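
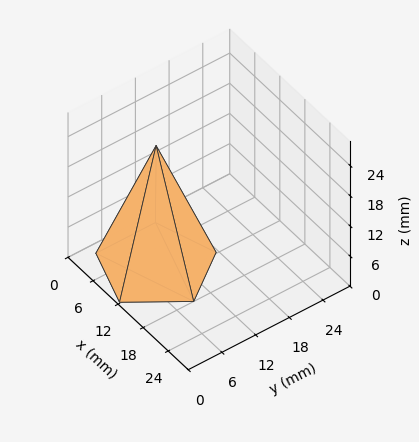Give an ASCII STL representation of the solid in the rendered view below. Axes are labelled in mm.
Reading the render: the shape is a regular 5-sided pyramid, base circumscribed radius ≈ 9 mm, apex at z ≈ 24 mm (dimensions read to the nearest mm from the axis ticks). For the STL, each face is triangulated and given an outward normal.

solid part
  facet normal 0.0000 0.0000 -1.0000
    outer loop
      vertex 1.7 14.3 0.0
      vertex 11.8 17.6 0.0
      vertex 18.0 9.0 0.0
    endloop
  endfacet
  facet normal 0.0000 0.0000 -1.0000
    outer loop
      vertex 1.7 3.7 0.0
      vertex 1.7 14.3 0.0
      vertex 18.0 9.0 0.0
    endloop
  endfacet
  facet normal 0.0000 0.0000 -1.0000
    outer loop
      vertex 11.8 0.4 0.0
      vertex 1.7 3.7 0.0
      vertex 18.0 9.0 0.0
    endloop
  endfacet
  facet normal 0.7761 0.5595 0.2910
    outer loop
      vertex 18.0 9.0 0.0
      vertex 11.8 17.6 0.0
      vertex 9.0 9.0 24.0
    endloop
  endfacet
  facet normal -0.2971 0.9094 0.2912
    outer loop
      vertex 11.8 17.6 0.0
      vertex 1.7 14.3 0.0
      vertex 9.0 9.0 24.0
    endloop
  endfacet
  facet normal -0.9567 0.0000 0.2910
    outer loop
      vertex 1.7 14.3 0.0
      vertex 1.7 3.7 0.0
      vertex 9.0 9.0 24.0
    endloop
  endfacet
  facet normal -0.2971 -0.9094 0.2912
    outer loop
      vertex 1.7 3.7 0.0
      vertex 11.8 0.4 0.0
      vertex 9.0 9.0 24.0
    endloop
  endfacet
  facet normal 0.7761 -0.5595 0.2910
    outer loop
      vertex 11.8 0.4 0.0
      vertex 18.0 9.0 0.0
      vertex 9.0 9.0 24.0
    endloop
  endfacet
endsolid part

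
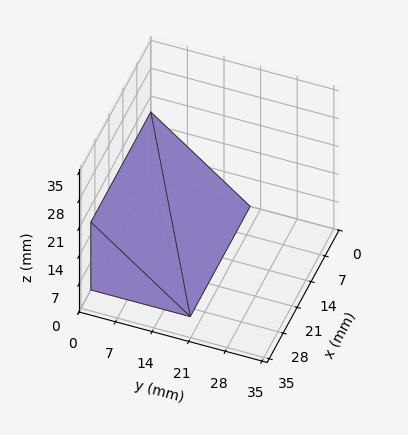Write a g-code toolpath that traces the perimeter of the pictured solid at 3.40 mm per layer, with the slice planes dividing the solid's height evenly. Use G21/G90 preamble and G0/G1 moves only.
Reading the render: the shape is a wedge (ramp): 30 × 19 mm base, rising to 17 mm along the y=0 edge and sloping linearly to z=0 at y=19 (dimensions read to the nearest mm from the axis ticks). For the g-code, the solid's height is divided into equal slices at the stated Δz and each level perimeter traced with G1 moves after a G0 lift.

; perimeter-only toolpath
G21 ; units = mm
G90 ; absolute positioning
G28 ; home
; layer 1
G0 Z3.40
G0 X0.00 Y0.00
G1 X30.00 Y0.00
G1 X30.00 Y15.20
G1 X0.00 Y15.20
G1 X0.00 Y0.00
; layer 2
G0 Z6.80
G0 X0.00 Y0.00
G1 X30.00 Y0.00
G1 X30.00 Y11.40
G1 X0.00 Y11.40
G1 X0.00 Y0.00
; layer 3
G0 Z10.20
G0 X0.00 Y0.00
G1 X30.00 Y0.00
G1 X30.00 Y7.60
G1 X0.00 Y7.60
G1 X0.00 Y0.00
; layer 4
G0 Z13.60
G0 X0.00 Y0.00
G1 X30.00 Y0.00
G1 X30.00 Y3.80
G1 X0.00 Y3.80
G1 X0.00 Y0.00
M2 ; end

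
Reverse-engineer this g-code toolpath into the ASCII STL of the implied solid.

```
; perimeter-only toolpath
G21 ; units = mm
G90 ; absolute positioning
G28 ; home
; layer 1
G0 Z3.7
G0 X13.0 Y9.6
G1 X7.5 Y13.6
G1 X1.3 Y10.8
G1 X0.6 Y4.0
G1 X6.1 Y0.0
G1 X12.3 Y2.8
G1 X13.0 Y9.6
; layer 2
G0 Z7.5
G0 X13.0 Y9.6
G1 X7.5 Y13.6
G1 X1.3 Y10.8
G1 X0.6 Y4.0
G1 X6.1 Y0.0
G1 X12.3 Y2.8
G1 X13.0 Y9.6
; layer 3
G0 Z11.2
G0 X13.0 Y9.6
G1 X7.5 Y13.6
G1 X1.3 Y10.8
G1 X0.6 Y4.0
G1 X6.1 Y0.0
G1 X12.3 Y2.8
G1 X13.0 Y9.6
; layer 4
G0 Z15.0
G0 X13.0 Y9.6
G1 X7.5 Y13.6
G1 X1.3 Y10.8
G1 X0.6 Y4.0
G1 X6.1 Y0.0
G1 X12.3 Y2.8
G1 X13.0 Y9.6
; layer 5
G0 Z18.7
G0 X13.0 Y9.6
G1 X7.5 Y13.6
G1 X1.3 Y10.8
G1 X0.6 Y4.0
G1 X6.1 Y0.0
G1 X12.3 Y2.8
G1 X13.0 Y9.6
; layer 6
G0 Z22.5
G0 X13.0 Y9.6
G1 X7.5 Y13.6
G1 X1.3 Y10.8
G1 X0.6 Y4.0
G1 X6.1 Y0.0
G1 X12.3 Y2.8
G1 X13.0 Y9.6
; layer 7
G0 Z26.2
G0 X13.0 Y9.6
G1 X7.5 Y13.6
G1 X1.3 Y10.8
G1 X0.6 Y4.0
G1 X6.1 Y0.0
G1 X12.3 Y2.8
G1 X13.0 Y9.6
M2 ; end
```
solid part
  facet normal 0.0000 0.0000 -1.0000
    outer loop
      vertex 1.3 10.8 0.0
      vertex 7.5 13.6 0.0
      vertex 13.0 9.6 0.0
    endloop
  endfacet
  facet normal 0.0000 0.0000 -1.0000
    outer loop
      vertex 0.6 4.0 0.0
      vertex 1.3 10.8 0.0
      vertex 13.0 9.6 0.0
    endloop
  endfacet
  facet normal 0.0000 0.0000 -1.0000
    outer loop
      vertex 6.1 0.0 0.0
      vertex 0.6 4.0 0.0
      vertex 13.0 9.6 0.0
    endloop
  endfacet
  facet normal 0.0000 0.0000 -1.0000
    outer loop
      vertex 12.3 2.8 0.0
      vertex 6.1 0.0 0.0
      vertex 13.0 9.6 0.0
    endloop
  endfacet
  facet normal 0.0000 0.0000 1.0000
    outer loop
      vertex 13.0 9.6 26.2
      vertex 7.5 13.6 26.2
      vertex 1.3 10.8 26.2
    endloop
  endfacet
  facet normal 0.0000 0.0000 1.0000
    outer loop
      vertex 13.0 9.6 26.2
      vertex 1.3 10.8 26.2
      vertex 0.6 4.0 26.2
    endloop
  endfacet
  facet normal 0.0000 0.0000 1.0000
    outer loop
      vertex 13.0 9.6 26.2
      vertex 0.6 4.0 26.2
      vertex 6.1 0.0 26.2
    endloop
  endfacet
  facet normal 0.0000 0.0000 1.0000
    outer loop
      vertex 13.0 9.6 26.2
      vertex 6.1 0.0 26.2
      vertex 12.3 2.8 26.2
    endloop
  endfacet
  facet normal 0.5882 0.8087 0.0000
    outer loop
      vertex 13.0 9.6 0.0
      vertex 7.5 13.6 0.0
      vertex 7.5 13.6 26.2
    endloop
  endfacet
  facet normal 0.5882 0.8087 0.0000
    outer loop
      vertex 13.0 9.6 0.0
      vertex 7.5 13.6 26.2
      vertex 13.0 9.6 26.2
    endloop
  endfacet
  facet normal -0.4116 0.9114 0.0000
    outer loop
      vertex 7.5 13.6 0.0
      vertex 1.3 10.8 0.0
      vertex 1.3 10.8 26.2
    endloop
  endfacet
  facet normal -0.4116 0.9114 0.0000
    outer loop
      vertex 7.5 13.6 0.0
      vertex 1.3 10.8 26.2
      vertex 7.5 13.6 26.2
    endloop
  endfacet
  facet normal -0.9947 0.1024 0.0000
    outer loop
      vertex 1.3 10.8 0.0
      vertex 0.6 4.0 0.0
      vertex 0.6 4.0 26.2
    endloop
  endfacet
  facet normal -0.9947 0.1024 0.0000
    outer loop
      vertex 1.3 10.8 0.0
      vertex 0.6 4.0 26.2
      vertex 1.3 10.8 26.2
    endloop
  endfacet
  facet normal -0.5882 -0.8087 0.0000
    outer loop
      vertex 0.6 4.0 0.0
      vertex 6.1 0.0 0.0
      vertex 6.1 0.0 26.2
    endloop
  endfacet
  facet normal -0.5882 -0.8087 0.0000
    outer loop
      vertex 0.6 4.0 0.0
      vertex 6.1 0.0 26.2
      vertex 0.6 4.0 26.2
    endloop
  endfacet
  facet normal 0.4116 -0.9114 0.0000
    outer loop
      vertex 6.1 0.0 0.0
      vertex 12.3 2.8 0.0
      vertex 12.3 2.8 26.2
    endloop
  endfacet
  facet normal 0.4116 -0.9114 0.0000
    outer loop
      vertex 6.1 0.0 0.0
      vertex 12.3 2.8 26.2
      vertex 6.1 0.0 26.2
    endloop
  endfacet
  facet normal 0.9947 -0.1024 0.0000
    outer loop
      vertex 12.3 2.8 0.0
      vertex 13.0 9.6 0.0
      vertex 13.0 9.6 26.2
    endloop
  endfacet
  facet normal 0.9947 -0.1024 0.0000
    outer loop
      vertex 12.3 2.8 0.0
      vertex 13.0 9.6 26.2
      vertex 12.3 2.8 26.2
    endloop
  endfacet
endsolid part

The G0 Z moves step by Δz≈3.7 mm. Every layer's G1 loop is the same polygon, so the solid is a straight extrusion of it from z=0 to z≈26.2. Closing with flat bottom and top caps and triangulating gives 20 facets — a regular 6-sided prism (a cylinder approximated with 6 flat sides), circumscribed radius ≈ 6.8 mm, height ≈ 26.2 mm.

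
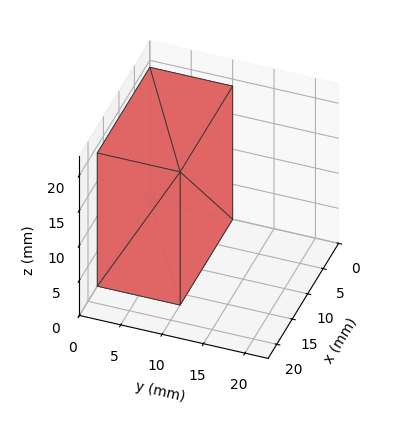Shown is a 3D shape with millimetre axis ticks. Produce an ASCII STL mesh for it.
Reading the render: the shape is a rectangular box, roughly 17 × 10 mm footprint and 19 mm tall (dimensions read to the nearest mm from the axis ticks). For the STL, each face is triangulated and given an outward normal.

solid part
  facet normal 0.0000 0.0000 -1.0000
    outer loop
      vertex 17.000 10.000 0.000
      vertex 17.000 0.000 0.000
      vertex 0.000 0.000 0.000
    endloop
  endfacet
  facet normal 0.0000 0.0000 -1.0000
    outer loop
      vertex 0.000 10.000 0.000
      vertex 17.000 10.000 0.000
      vertex 0.000 0.000 0.000
    endloop
  endfacet
  facet normal 0.0000 0.0000 1.0000
    outer loop
      vertex 0.000 0.000 19.000
      vertex 17.000 0.000 19.000
      vertex 17.000 10.000 19.000
    endloop
  endfacet
  facet normal 0.0000 0.0000 1.0000
    outer loop
      vertex 0.000 0.000 19.000
      vertex 17.000 10.000 19.000
      vertex 0.000 10.000 19.000
    endloop
  endfacet
  facet normal 0.0000 -1.0000 0.0000
    outer loop
      vertex 0.000 0.000 0.000
      vertex 17.000 0.000 0.000
      vertex 17.000 0.000 19.000
    endloop
  endfacet
  facet normal 0.0000 -1.0000 0.0000
    outer loop
      vertex 0.000 0.000 0.000
      vertex 17.000 0.000 19.000
      vertex 0.000 0.000 19.000
    endloop
  endfacet
  facet normal 0.0000 1.0000 0.0000
    outer loop
      vertex 17.000 10.000 19.000
      vertex 17.000 10.000 0.000
      vertex 0.000 10.000 0.000
    endloop
  endfacet
  facet normal 0.0000 1.0000 0.0000
    outer loop
      vertex 0.000 10.000 19.000
      vertex 17.000 10.000 19.000
      vertex 0.000 10.000 0.000
    endloop
  endfacet
  facet normal -1.0000 0.0000 0.0000
    outer loop
      vertex 0.000 10.000 19.000
      vertex 0.000 10.000 0.000
      vertex 0.000 0.000 0.000
    endloop
  endfacet
  facet normal -1.0000 0.0000 0.0000
    outer loop
      vertex 0.000 0.000 19.000
      vertex 0.000 10.000 19.000
      vertex 0.000 0.000 0.000
    endloop
  endfacet
  facet normal 1.0000 0.0000 0.0000
    outer loop
      vertex 17.000 0.000 0.000
      vertex 17.000 10.000 0.000
      vertex 17.000 10.000 19.000
    endloop
  endfacet
  facet normal 1.0000 0.0000 0.0000
    outer loop
      vertex 17.000 0.000 0.000
      vertex 17.000 10.000 19.000
      vertex 17.000 0.000 19.000
    endloop
  endfacet
endsolid part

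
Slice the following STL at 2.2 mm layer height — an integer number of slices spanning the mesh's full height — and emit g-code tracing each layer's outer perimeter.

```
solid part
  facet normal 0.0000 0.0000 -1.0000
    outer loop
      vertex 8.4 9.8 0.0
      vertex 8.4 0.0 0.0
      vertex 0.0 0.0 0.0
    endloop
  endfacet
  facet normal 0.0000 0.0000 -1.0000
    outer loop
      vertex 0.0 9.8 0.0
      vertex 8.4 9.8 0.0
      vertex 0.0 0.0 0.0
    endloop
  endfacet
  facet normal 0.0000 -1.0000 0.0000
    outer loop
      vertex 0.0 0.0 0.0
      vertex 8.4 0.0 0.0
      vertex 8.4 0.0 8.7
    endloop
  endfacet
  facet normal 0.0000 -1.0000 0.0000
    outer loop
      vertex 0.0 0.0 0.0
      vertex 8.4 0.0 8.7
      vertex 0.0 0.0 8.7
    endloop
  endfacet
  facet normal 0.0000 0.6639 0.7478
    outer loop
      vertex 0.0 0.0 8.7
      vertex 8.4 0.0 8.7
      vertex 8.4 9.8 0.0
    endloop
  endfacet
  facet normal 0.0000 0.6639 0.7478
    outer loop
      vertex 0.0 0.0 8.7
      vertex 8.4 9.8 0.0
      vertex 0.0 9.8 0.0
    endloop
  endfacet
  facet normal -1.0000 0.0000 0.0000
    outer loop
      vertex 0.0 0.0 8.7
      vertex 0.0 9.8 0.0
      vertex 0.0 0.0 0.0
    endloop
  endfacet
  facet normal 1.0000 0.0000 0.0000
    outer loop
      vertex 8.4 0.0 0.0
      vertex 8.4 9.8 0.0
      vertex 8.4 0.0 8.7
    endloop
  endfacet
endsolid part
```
; perimeter-only toolpath
G21 ; units = mm
G90 ; absolute positioning
G28 ; home
; layer 1
G0 Z2.2
G0 X0.0 Y0.0
G1 X8.4 Y0.0
G1 X8.4 Y7.4
G1 X0.0 Y7.4
G1 X0.0 Y0.0
; layer 2
G0 Z4.3
G0 X0.0 Y0.0
G1 X8.4 Y0.0
G1 X8.4 Y4.9
G1 X0.0 Y4.9
G1 X0.0 Y0.0
; layer 3
G0 Z6.5
G0 X0.0 Y0.0
G1 X8.4 Y0.0
G1 X8.4 Y2.5
G1 X0.0 Y2.5
G1 X0.0 Y0.0
M2 ; end

The solid is a wedge (ramp): 8.4 × 9.8 mm base, rising to 8.7 mm along the y=0 edge and sloping linearly to z=0 at y=9.8. Slicing at Δz = 2.2 mm — 4 equal slices spanning the solid's height, so layer i sits at z = i·h/4 — gives 3 non-empty perimeters. Each is a 4-segment closed polygon; G0 lifts to the layer z and rapids to the start vertex, then G1 traces the edges. The cross-section shrinks linearly with z (the slice at the apex is degenerate and omitted).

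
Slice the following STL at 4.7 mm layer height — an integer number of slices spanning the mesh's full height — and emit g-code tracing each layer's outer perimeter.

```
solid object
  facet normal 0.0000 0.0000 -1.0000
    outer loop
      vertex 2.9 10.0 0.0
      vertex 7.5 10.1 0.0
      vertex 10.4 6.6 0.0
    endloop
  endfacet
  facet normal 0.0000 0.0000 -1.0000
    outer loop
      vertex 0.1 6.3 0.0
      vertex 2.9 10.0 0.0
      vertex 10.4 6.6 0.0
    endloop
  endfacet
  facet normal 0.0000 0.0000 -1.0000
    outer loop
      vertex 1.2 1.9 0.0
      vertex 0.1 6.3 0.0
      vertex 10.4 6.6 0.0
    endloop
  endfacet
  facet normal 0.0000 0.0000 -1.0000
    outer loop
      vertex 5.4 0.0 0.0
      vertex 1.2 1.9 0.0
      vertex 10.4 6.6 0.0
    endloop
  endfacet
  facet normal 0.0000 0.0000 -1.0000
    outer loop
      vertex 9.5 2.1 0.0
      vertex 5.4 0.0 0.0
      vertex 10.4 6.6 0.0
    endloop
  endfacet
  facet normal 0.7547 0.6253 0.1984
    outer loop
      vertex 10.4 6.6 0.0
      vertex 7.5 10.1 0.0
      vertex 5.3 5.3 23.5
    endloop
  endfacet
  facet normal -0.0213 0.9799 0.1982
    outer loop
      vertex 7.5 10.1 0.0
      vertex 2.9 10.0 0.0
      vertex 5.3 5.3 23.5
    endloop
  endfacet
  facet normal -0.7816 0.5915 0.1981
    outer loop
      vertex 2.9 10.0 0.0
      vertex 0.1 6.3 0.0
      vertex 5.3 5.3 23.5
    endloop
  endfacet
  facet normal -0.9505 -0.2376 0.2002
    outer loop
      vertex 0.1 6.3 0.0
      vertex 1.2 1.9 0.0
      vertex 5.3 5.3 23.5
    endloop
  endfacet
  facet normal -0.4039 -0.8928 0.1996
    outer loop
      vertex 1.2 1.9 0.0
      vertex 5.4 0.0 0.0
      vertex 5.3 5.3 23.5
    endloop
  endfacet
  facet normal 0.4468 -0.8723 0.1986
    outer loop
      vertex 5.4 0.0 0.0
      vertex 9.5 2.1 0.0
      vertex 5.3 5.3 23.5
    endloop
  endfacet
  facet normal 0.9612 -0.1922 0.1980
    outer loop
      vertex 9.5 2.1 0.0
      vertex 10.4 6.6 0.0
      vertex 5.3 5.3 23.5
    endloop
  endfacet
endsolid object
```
; perimeter-only toolpath
G21 ; units = mm
G90 ; absolute positioning
G28 ; home
; layer 1
G0 Z4.7
G0 X9.4 Y6.3
G1 X7.1 Y9.1
G1 X3.4 Y9.1
G1 X1.1 Y6.1
G1 X2.0 Y2.6
G1 X5.4 Y1.1
G1 X8.7 Y2.7
G1 X9.4 Y6.3
; layer 2
G0 Z9.4
G0 X8.4 Y6.1
G1 X6.6 Y8.2
G1 X3.9 Y8.1
G1 X2.2 Y5.9
G1 X2.8 Y3.3
G1 X5.4 Y2.1
G1 X7.8 Y3.4
G1 X8.4 Y6.1
; layer 3
G0 Z14.1
G0 X7.3 Y5.8
G1 X6.2 Y7.2
G1 X4.3 Y7.2
G1 X3.2 Y5.7
G1 X3.7 Y3.9
G1 X5.3 Y3.2
G1 X7.0 Y4.0
G1 X7.3 Y5.8
; layer 4
G0 Z18.8
G0 X6.3 Y5.6
G1 X5.7 Y6.3
G1 X4.8 Y6.2
G1 X4.3 Y5.5
G1 X4.5 Y4.6
G1 X5.3 Y4.2
G1 X6.1 Y4.7
G1 X6.3 Y5.6
M2 ; end

The solid is a regular 7-sided pyramid, base circumscribed radius ≈ 5.3 mm, apex at z ≈ 23.5 mm. Slicing at Δz = 4.7 mm — 5 equal slices spanning the solid's height, so layer i sits at z = i·h/5 — gives 4 non-empty perimeters. Each is a 7-segment closed polygon; G0 lifts to the layer z and rapids to the start vertex, then G1 traces the edges. The cross-section shrinks linearly with z (the slice at the apex is degenerate and omitted).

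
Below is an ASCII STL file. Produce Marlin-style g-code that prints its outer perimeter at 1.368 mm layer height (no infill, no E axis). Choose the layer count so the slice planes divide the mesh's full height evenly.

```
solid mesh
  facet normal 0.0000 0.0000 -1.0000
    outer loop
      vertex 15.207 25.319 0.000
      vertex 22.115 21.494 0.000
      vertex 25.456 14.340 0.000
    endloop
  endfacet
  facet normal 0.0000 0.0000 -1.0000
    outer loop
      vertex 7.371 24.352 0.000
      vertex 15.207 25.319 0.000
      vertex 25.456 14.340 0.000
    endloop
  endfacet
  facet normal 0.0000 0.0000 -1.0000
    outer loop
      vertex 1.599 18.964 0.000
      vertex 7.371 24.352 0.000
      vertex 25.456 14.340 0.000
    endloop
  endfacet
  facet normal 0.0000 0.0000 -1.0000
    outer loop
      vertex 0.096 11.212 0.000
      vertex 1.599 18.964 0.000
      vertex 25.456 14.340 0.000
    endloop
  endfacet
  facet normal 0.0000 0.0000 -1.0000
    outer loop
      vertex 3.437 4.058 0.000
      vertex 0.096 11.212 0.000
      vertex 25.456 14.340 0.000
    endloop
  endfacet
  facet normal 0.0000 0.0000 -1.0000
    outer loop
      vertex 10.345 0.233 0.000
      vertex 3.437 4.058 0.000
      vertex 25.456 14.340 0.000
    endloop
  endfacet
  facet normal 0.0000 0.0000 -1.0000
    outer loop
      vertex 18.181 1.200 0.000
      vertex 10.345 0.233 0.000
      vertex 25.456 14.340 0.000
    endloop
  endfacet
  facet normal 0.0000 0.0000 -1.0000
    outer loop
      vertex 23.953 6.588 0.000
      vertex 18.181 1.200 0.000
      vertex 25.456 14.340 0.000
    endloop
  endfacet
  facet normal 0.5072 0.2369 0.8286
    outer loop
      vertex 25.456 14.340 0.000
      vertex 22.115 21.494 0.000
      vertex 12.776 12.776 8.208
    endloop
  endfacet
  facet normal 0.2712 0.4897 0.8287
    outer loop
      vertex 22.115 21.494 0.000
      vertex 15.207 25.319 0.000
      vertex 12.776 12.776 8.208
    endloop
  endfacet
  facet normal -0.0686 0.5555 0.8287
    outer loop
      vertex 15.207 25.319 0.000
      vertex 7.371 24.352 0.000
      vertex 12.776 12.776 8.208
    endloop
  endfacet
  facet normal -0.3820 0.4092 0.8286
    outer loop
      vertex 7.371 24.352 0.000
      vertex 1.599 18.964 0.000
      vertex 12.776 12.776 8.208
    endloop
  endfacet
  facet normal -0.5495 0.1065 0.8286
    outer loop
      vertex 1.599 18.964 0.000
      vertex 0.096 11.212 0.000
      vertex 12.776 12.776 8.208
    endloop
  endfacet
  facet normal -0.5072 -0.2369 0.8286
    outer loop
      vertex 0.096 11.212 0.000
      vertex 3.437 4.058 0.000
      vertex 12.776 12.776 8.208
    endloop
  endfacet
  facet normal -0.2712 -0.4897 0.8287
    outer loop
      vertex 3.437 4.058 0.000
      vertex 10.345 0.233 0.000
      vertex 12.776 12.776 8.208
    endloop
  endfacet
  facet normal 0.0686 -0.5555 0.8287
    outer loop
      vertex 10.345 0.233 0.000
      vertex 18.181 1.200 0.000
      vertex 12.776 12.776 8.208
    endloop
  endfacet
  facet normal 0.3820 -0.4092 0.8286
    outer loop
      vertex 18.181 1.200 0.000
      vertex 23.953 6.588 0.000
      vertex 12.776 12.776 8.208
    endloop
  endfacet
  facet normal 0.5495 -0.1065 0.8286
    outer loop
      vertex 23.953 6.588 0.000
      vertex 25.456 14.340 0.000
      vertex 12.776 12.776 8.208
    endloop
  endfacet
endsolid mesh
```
; perimeter-only toolpath
G21 ; units = mm
G90 ; absolute positioning
G28 ; home
; layer 1
G0 Z1.368
G0 X23.343 Y14.079
G1 X20.558 Y20.041
G1 X14.802 Y23.229
G1 X8.272 Y22.423
G1 X3.462 Y17.933
G1 X2.209 Y11.473
G1 X4.994 Y5.511
G1 X10.750 Y2.324
G1 X17.280 Y3.129
G1 X22.090 Y7.619
G1 X23.343 Y14.079
; layer 2
G0 Z2.736
G0 X21.229 Y13.819
G1 X19.002 Y18.588
G1 X14.397 Y21.138
G1 X9.173 Y20.493
G1 X5.325 Y16.901
G1 X4.323 Y11.733
G1 X6.550 Y6.964
G1 X11.155 Y4.414
G1 X16.379 Y5.059
G1 X20.227 Y8.651
G1 X21.229 Y13.819
; layer 3
G0 Z4.104
G0 X19.116 Y13.558
G1 X17.445 Y17.135
G1 X13.992 Y19.047
G1 X10.073 Y18.564
G1 X7.188 Y15.870
G1 X6.436 Y11.994
G1 X8.107 Y8.417
G1 X11.561 Y6.505
G1 X15.479 Y6.988
G1 X18.364 Y9.682
G1 X19.116 Y13.558
; layer 4
G0 Z5.472
G0 X17.003 Y13.297
G1 X15.889 Y15.682
G1 X13.586 Y16.957
G1 X10.974 Y16.635
G1 X9.050 Y14.839
G1 X8.549 Y12.255
G1 X9.663 Y9.870
G1 X11.966 Y8.595
G1 X14.578 Y8.917
G1 X16.502 Y10.713
G1 X17.003 Y13.297
; layer 5
G0 Z6.840
G0 X14.889 Y13.037
G1 X14.332 Y14.229
G1 X13.181 Y14.866
G1 X11.875 Y14.705
G1 X10.913 Y13.807
G1 X10.663 Y12.515
G1 X11.220 Y11.323
G1 X12.371 Y10.685
G1 X13.677 Y10.847
G1 X14.639 Y11.745
G1 X14.889 Y13.037
M2 ; end

The solid is a regular 10-sided pyramid, base circumscribed radius ≈ 12.8 mm, apex at z ≈ 8.21 mm. Slicing at Δz = 1.368 mm — 6 equal slices spanning the solid's height, so layer i sits at z = i·h/6 — gives 5 non-empty perimeters. Each is a 10-segment closed polygon; G0 lifts to the layer z and rapids to the start vertex, then G1 traces the edges. The cross-section shrinks linearly with z (the slice at the apex is degenerate and omitted).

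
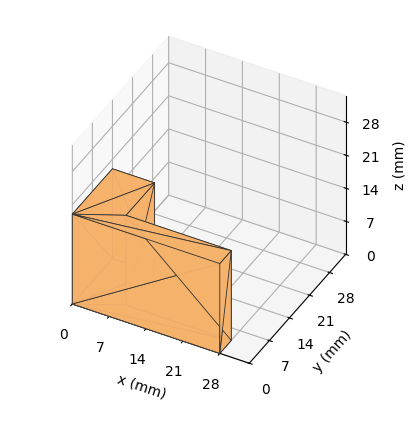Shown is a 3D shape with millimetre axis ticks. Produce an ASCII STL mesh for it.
Reading the render: the shape is an L-shaped prism: outer 28 × 14 mm, arm thicknesses ≈ 4 mm (horizontal) and 8 mm (vertical), extruded 19 mm in z (dimensions read to the nearest mm from the axis ticks). For the STL, each face is triangulated and given an outward normal.

solid part
  facet normal 0.0000 0.0000 -1.0000
    outer loop
      vertex 28.0 4.0 0.0
      vertex 28.0 0.0 0.0
      vertex 0.0 0.0 0.0
    endloop
  endfacet
  facet normal 0.0000 0.0000 -1.0000
    outer loop
      vertex 8.0 4.0 0.0
      vertex 28.0 4.0 0.0
      vertex 0.0 0.0 0.0
    endloop
  endfacet
  facet normal 0.0000 0.0000 -1.0000
    outer loop
      vertex 8.0 14.0 0.0
      vertex 8.0 4.0 0.0
      vertex 0.0 0.0 0.0
    endloop
  endfacet
  facet normal 0.0000 0.0000 -1.0000
    outer loop
      vertex 0.0 14.0 0.0
      vertex 8.0 14.0 0.0
      vertex 0.0 0.0 0.0
    endloop
  endfacet
  facet normal 0.0000 0.0000 1.0000
    outer loop
      vertex 0.0 0.0 19.0
      vertex 28.0 0.0 19.0
      vertex 28.0 4.0 19.0
    endloop
  endfacet
  facet normal 0.0000 0.0000 1.0000
    outer loop
      vertex 0.0 0.0 19.0
      vertex 28.0 4.0 19.0
      vertex 8.0 4.0 19.0
    endloop
  endfacet
  facet normal 0.0000 0.0000 1.0000
    outer loop
      vertex 0.0 0.0 19.0
      vertex 8.0 4.0 19.0
      vertex 8.0 14.0 19.0
    endloop
  endfacet
  facet normal 0.0000 0.0000 1.0000
    outer loop
      vertex 0.0 0.0 19.0
      vertex 8.0 14.0 19.0
      vertex 0.0 14.0 19.0
    endloop
  endfacet
  facet normal 0.0000 -1.0000 0.0000
    outer loop
      vertex 0.0 0.0 0.0
      vertex 28.0 0.0 0.0
      vertex 28.0 0.0 19.0
    endloop
  endfacet
  facet normal 0.0000 -1.0000 0.0000
    outer loop
      vertex 0.0 0.0 0.0
      vertex 28.0 0.0 19.0
      vertex 0.0 0.0 19.0
    endloop
  endfacet
  facet normal 1.0000 0.0000 0.0000
    outer loop
      vertex 28.0 0.0 0.0
      vertex 28.0 4.0 0.0
      vertex 28.0 4.0 19.0
    endloop
  endfacet
  facet normal 1.0000 0.0000 0.0000
    outer loop
      vertex 28.0 0.0 0.0
      vertex 28.0 4.0 19.0
      vertex 28.0 0.0 19.0
    endloop
  endfacet
  facet normal 0.0000 1.0000 0.0000
    outer loop
      vertex 28.0 4.0 0.0
      vertex 8.0 4.0 0.0
      vertex 8.0 4.0 19.0
    endloop
  endfacet
  facet normal 0.0000 1.0000 0.0000
    outer loop
      vertex 28.0 4.0 0.0
      vertex 8.0 4.0 19.0
      vertex 28.0 4.0 19.0
    endloop
  endfacet
  facet normal 1.0000 0.0000 0.0000
    outer loop
      vertex 8.0 4.0 0.0
      vertex 8.0 14.0 0.0
      vertex 8.0 14.0 19.0
    endloop
  endfacet
  facet normal 1.0000 0.0000 0.0000
    outer loop
      vertex 8.0 4.0 0.0
      vertex 8.0 14.0 19.0
      vertex 8.0 4.0 19.0
    endloop
  endfacet
  facet normal 0.0000 1.0000 0.0000
    outer loop
      vertex 8.0 14.0 0.0
      vertex 0.0 14.0 0.0
      vertex 0.0 14.0 19.0
    endloop
  endfacet
  facet normal 0.0000 1.0000 0.0000
    outer loop
      vertex 8.0 14.0 0.0
      vertex 0.0 14.0 19.0
      vertex 8.0 14.0 19.0
    endloop
  endfacet
  facet normal -1.0000 0.0000 0.0000
    outer loop
      vertex 0.0 14.0 0.0
      vertex 0.0 0.0 0.0
      vertex 0.0 0.0 19.0
    endloop
  endfacet
  facet normal -1.0000 0.0000 0.0000
    outer loop
      vertex 0.0 14.0 0.0
      vertex 0.0 0.0 19.0
      vertex 0.0 14.0 19.0
    endloop
  endfacet
endsolid part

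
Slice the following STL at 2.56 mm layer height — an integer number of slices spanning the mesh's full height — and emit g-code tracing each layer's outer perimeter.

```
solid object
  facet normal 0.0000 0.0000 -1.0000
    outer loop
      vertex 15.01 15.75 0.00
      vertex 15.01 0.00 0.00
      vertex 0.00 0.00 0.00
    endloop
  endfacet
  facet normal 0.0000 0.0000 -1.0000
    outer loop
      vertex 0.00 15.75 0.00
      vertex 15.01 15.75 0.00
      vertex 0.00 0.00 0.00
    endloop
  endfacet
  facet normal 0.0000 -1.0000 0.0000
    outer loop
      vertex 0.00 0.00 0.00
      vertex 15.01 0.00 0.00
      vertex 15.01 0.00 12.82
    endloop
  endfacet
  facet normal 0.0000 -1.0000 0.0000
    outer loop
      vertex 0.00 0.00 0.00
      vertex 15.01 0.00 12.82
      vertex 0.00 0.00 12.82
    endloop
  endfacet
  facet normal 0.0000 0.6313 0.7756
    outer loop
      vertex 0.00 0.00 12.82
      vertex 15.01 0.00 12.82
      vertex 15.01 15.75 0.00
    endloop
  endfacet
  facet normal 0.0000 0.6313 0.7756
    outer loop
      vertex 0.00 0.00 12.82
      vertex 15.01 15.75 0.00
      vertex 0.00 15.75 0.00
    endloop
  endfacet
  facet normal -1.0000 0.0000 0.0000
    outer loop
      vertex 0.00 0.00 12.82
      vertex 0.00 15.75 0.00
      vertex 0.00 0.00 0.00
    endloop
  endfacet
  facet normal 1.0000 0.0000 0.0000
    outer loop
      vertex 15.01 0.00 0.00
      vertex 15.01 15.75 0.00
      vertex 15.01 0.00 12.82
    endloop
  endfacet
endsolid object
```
; perimeter-only toolpath
G21 ; units = mm
G90 ; absolute positioning
G28 ; home
; layer 1
G0 Z2.56
G0 X0.00 Y0.00
G1 X15.01 Y0.00
G1 X15.01 Y12.60
G1 X0.00 Y12.60
G1 X0.00 Y0.00
; layer 2
G0 Z5.13
G0 X0.00 Y0.00
G1 X15.01 Y0.00
G1 X15.01 Y9.45
G1 X0.00 Y9.45
G1 X0.00 Y0.00
; layer 3
G0 Z7.69
G0 X0.00 Y0.00
G1 X15.01 Y0.00
G1 X15.01 Y6.30
G1 X0.00 Y6.30
G1 X0.00 Y0.00
; layer 4
G0 Z10.26
G0 X0.00 Y0.00
G1 X15.01 Y0.00
G1 X15.01 Y3.15
G1 X0.00 Y3.15
G1 X0.00 Y0.00
M2 ; end

The solid is a wedge (ramp): 15 × 15.8 mm base, rising to 12.8 mm along the y=0 edge and sloping linearly to z=0 at y=15.8. Slicing at Δz = 2.56 mm — 5 equal slices spanning the solid's height, so layer i sits at z = i·h/5 — gives 4 non-empty perimeters. Each is a 4-segment closed polygon; G0 lifts to the layer z and rapids to the start vertex, then G1 traces the edges. The cross-section shrinks linearly with z (the slice at the apex is degenerate and omitted).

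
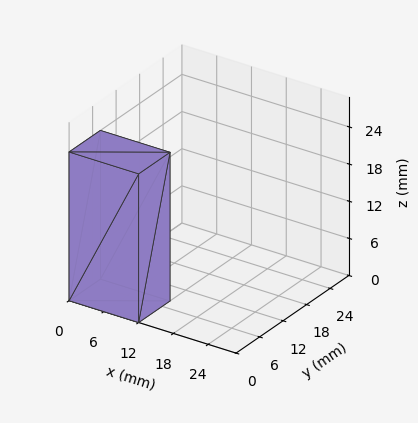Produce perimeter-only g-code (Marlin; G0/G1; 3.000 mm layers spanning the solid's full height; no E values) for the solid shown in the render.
Reading the render: the shape is a rectangular box, roughly 12 × 8 mm footprint and 24 mm tall (dimensions read to the nearest mm from the axis ticks). For the g-code, the solid's height is divided into equal slices at the stated Δz and each level perimeter traced with G1 moves after a G0 lift.

; perimeter-only toolpath
G21 ; units = mm
G90 ; absolute positioning
G28 ; home
; layer 1
G0 Z3.000
G0 X0.000 Y0.000
G1 X12.000 Y0.000
G1 X12.000 Y8.000
G1 X0.000 Y8.000
G1 X0.000 Y0.000
; layer 2
G0 Z6.000
G0 X0.000 Y0.000
G1 X12.000 Y0.000
G1 X12.000 Y8.000
G1 X0.000 Y8.000
G1 X0.000 Y0.000
; layer 3
G0 Z9.000
G0 X0.000 Y0.000
G1 X12.000 Y0.000
G1 X12.000 Y8.000
G1 X0.000 Y8.000
G1 X0.000 Y0.000
; layer 4
G0 Z12.000
G0 X0.000 Y0.000
G1 X12.000 Y0.000
G1 X12.000 Y8.000
G1 X0.000 Y8.000
G1 X0.000 Y0.000
; layer 5
G0 Z15.000
G0 X0.000 Y0.000
G1 X12.000 Y0.000
G1 X12.000 Y8.000
G1 X0.000 Y8.000
G1 X0.000 Y0.000
; layer 6
G0 Z18.000
G0 X0.000 Y0.000
G1 X12.000 Y0.000
G1 X12.000 Y8.000
G1 X0.000 Y8.000
G1 X0.000 Y0.000
; layer 7
G0 Z21.000
G0 X0.000 Y0.000
G1 X12.000 Y0.000
G1 X12.000 Y8.000
G1 X0.000 Y8.000
G1 X0.000 Y0.000
; layer 8
G0 Z24.000
G0 X0.000 Y0.000
G1 X12.000 Y0.000
G1 X12.000 Y8.000
G1 X0.000 Y8.000
G1 X0.000 Y0.000
M2 ; end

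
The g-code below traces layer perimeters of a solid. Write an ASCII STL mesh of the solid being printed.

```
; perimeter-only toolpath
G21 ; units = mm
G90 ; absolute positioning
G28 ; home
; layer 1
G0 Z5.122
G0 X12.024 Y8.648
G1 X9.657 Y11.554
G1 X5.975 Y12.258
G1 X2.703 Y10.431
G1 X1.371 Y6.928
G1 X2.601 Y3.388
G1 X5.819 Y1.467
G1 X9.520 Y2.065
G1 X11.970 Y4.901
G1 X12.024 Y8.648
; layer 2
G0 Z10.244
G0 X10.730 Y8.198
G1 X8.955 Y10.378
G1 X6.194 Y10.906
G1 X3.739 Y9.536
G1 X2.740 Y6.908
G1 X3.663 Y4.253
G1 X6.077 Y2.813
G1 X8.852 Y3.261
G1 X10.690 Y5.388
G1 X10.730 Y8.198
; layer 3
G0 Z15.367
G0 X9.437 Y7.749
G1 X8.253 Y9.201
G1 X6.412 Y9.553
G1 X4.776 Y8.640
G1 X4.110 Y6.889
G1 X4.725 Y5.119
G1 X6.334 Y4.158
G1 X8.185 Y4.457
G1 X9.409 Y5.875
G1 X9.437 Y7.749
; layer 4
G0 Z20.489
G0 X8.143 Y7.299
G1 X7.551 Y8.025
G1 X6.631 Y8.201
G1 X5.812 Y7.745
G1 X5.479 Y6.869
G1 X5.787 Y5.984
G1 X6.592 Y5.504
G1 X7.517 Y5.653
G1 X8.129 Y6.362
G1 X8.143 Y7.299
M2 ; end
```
solid part
  facet normal 0.0000 0.0000 -1.0000
    outer loop
      vertex 5.757 13.610 0.000
      vertex 10.359 12.730 0.000
      vertex 13.318 9.098 0.000
    endloop
  endfacet
  facet normal 0.0000 0.0000 -1.0000
    outer loop
      vertex 1.666 11.327 0.000
      vertex 5.757 13.610 0.000
      vertex 13.318 9.098 0.000
    endloop
  endfacet
  facet normal 0.0000 0.0000 -1.0000
    outer loop
      vertex 0.001 6.948 0.000
      vertex 1.666 11.327 0.000
      vertex 13.318 9.098 0.000
    endloop
  endfacet
  facet normal 0.0000 0.0000 -1.0000
    outer loop
      vertex 1.539 2.523 0.000
      vertex 0.001 6.948 0.000
      vertex 13.318 9.098 0.000
    endloop
  endfacet
  facet normal 0.0000 0.0000 -1.0000
    outer loop
      vertex 5.562 0.122 0.000
      vertex 1.539 2.523 0.000
      vertex 13.318 9.098 0.000
    endloop
  endfacet
  facet normal 0.0000 0.0000 -1.0000
    outer loop
      vertex 10.188 0.869 0.000
      vertex 5.562 0.122 0.000
      vertex 13.318 9.098 0.000
    endloop
  endfacet
  facet normal 0.0000 0.0000 -1.0000
    outer loop
      vertex 13.250 4.414 0.000
      vertex 10.188 0.869 0.000
      vertex 13.318 9.098 0.000
    endloop
  endfacet
  facet normal 0.7519 0.6126 0.2437
    outer loop
      vertex 13.318 9.098 0.000
      vertex 10.359 12.730 0.000
      vertex 6.849 6.849 25.611
    endloop
  endfacet
  facet normal 0.1822 0.9526 0.2437
    outer loop
      vertex 10.359 12.730 0.000
      vertex 5.757 13.610 0.000
      vertex 6.849 6.849 25.611
    endloop
  endfacet
  facet normal -0.4726 0.8469 0.2437
    outer loop
      vertex 5.757 13.610 0.000
      vertex 1.666 11.327 0.000
      vertex 6.849 6.849 25.611
    endloop
  endfacet
  facet normal -0.9065 0.3447 0.2437
    outer loop
      vertex 1.666 11.327 0.000
      vertex 0.001 6.948 0.000
      vertex 6.849 6.849 25.611
    endloop
  endfacet
  facet normal -0.9161 -0.3184 0.2437
    outer loop
      vertex 0.001 6.948 0.000
      vertex 1.539 2.523 0.000
      vertex 6.849 6.849 25.611
    endloop
  endfacet
  facet normal -0.4970 -0.8328 0.2437
    outer loop
      vertex 1.539 2.523 0.000
      vertex 5.562 0.122 0.000
      vertex 6.849 6.849 25.611
    endloop
  endfacet
  facet normal 0.1546 -0.9574 0.2437
    outer loop
      vertex 5.562 0.122 0.000
      vertex 10.188 0.869 0.000
      vertex 6.849 6.849 25.611
    endloop
  endfacet
  facet normal 0.7340 -0.6340 0.2437
    outer loop
      vertex 10.188 0.869 0.000
      vertex 13.250 4.414 0.000
      vertex 6.849 6.849 25.611
    endloop
  endfacet
  facet normal 0.9697 -0.0141 0.2437
    outer loop
      vertex 13.250 4.414 0.000
      vertex 13.318 9.098 0.000
      vertex 6.849 6.849 25.611
    endloop
  endfacet
endsolid part

The G0 Z moves step by Δz≈5.122 mm. The G1 loops shrink linearly with z, so the solid tapers from its base footprint up to z≈25.6. Closing with a flat bottom cap and the tapered top and triangulating gives 16 facets — a regular 9-sided pyramid, base circumscribed radius ≈ 6.85 mm, apex at z ≈ 25.6 mm.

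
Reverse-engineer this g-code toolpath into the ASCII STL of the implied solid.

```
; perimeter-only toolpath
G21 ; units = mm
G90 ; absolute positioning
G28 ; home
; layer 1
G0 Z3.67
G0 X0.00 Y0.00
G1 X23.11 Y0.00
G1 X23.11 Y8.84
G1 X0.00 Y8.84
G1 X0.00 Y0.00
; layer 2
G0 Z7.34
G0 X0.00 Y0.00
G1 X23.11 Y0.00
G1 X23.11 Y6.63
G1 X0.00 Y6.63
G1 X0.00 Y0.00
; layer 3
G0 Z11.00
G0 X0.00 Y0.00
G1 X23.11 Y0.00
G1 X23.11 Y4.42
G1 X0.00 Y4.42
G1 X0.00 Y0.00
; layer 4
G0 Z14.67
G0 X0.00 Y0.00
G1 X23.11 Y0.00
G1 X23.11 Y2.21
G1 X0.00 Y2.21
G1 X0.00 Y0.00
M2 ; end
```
solid part
  facet normal 0.0000 0.0000 -1.0000
    outer loop
      vertex 23.11 11.05 0.00
      vertex 23.11 0.00 0.00
      vertex 0.00 0.00 0.00
    endloop
  endfacet
  facet normal 0.0000 0.0000 -1.0000
    outer loop
      vertex 0.00 11.05 0.00
      vertex 23.11 11.05 0.00
      vertex 0.00 0.00 0.00
    endloop
  endfacet
  facet normal 0.0000 -1.0000 0.0000
    outer loop
      vertex 0.00 0.00 0.00
      vertex 23.11 0.00 0.00
      vertex 23.11 0.00 18.34
    endloop
  endfacet
  facet normal 0.0000 -1.0000 0.0000
    outer loop
      vertex 0.00 0.00 0.00
      vertex 23.11 0.00 18.34
      vertex 0.00 0.00 18.34
    endloop
  endfacet
  facet normal 0.0000 0.8565 0.5161
    outer loop
      vertex 0.00 0.00 18.34
      vertex 23.11 0.00 18.34
      vertex 23.11 11.05 0.00
    endloop
  endfacet
  facet normal 0.0000 0.8565 0.5161
    outer loop
      vertex 0.00 0.00 18.34
      vertex 23.11 11.05 0.00
      vertex 0.00 11.05 0.00
    endloop
  endfacet
  facet normal -1.0000 0.0000 0.0000
    outer loop
      vertex 0.00 0.00 18.34
      vertex 0.00 11.05 0.00
      vertex 0.00 0.00 0.00
    endloop
  endfacet
  facet normal 1.0000 0.0000 0.0000
    outer loop
      vertex 23.11 0.00 0.00
      vertex 23.11 11.05 0.00
      vertex 23.11 0.00 18.34
    endloop
  endfacet
endsolid part

The G0 Z moves step by Δz≈3.67 mm. The G1 loops shrink linearly with z, so the solid tapers from its base footprint up to z≈18.3. Closing with a flat bottom cap and the tapered top and triangulating gives 8 facets — a wedge (ramp): 23.1 × 11.1 mm base, rising to 18.3 mm along the y=0 edge and sloping linearly to z=0 at y=11.1.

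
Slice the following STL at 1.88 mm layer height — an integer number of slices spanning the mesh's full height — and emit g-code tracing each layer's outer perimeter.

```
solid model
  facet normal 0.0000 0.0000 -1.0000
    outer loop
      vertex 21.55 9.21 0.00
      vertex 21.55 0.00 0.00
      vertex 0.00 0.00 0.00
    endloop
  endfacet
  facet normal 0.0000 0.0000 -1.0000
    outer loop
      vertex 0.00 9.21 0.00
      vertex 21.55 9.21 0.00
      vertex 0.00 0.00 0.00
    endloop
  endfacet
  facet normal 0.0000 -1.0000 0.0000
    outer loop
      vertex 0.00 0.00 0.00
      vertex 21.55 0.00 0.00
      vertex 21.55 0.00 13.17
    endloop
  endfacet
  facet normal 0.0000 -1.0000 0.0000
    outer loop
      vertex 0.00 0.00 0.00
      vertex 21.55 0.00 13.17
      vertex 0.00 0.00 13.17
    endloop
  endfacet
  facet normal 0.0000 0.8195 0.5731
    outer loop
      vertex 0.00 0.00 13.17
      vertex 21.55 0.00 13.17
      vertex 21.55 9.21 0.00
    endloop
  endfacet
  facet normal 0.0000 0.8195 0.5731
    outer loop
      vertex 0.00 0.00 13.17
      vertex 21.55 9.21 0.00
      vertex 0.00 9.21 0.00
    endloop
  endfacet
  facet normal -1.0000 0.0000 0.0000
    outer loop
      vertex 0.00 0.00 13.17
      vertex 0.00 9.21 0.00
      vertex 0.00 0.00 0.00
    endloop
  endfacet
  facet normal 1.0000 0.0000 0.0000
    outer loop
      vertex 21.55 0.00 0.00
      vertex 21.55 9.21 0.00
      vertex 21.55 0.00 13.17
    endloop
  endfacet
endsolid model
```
; perimeter-only toolpath
G21 ; units = mm
G90 ; absolute positioning
G28 ; home
; layer 1
G0 Z1.88
G0 X0.00 Y0.00
G1 X21.55 Y0.00
G1 X21.55 Y7.89
G1 X0.00 Y7.89
G1 X0.00 Y0.00
; layer 2
G0 Z3.76
G0 X0.00 Y0.00
G1 X21.55 Y0.00
G1 X21.55 Y6.58
G1 X0.00 Y6.58
G1 X0.00 Y0.00
; layer 3
G0 Z5.64
G0 X0.00 Y0.00
G1 X21.55 Y0.00
G1 X21.55 Y5.26
G1 X0.00 Y5.26
G1 X0.00 Y0.00
; layer 4
G0 Z7.53
G0 X0.00 Y0.00
G1 X21.55 Y0.00
G1 X21.55 Y3.95
G1 X0.00 Y3.95
G1 X0.00 Y0.00
; layer 5
G0 Z9.41
G0 X0.00 Y0.00
G1 X21.55 Y0.00
G1 X21.55 Y2.63
G1 X0.00 Y2.63
G1 X0.00 Y0.00
; layer 6
G0 Z11.29
G0 X0.00 Y0.00
G1 X21.55 Y0.00
G1 X21.55 Y1.32
G1 X0.00 Y1.32
G1 X0.00 Y0.00
M2 ; end

The solid is a wedge (ramp): 21.6 × 9.21 mm base, rising to 13.2 mm along the y=0 edge and sloping linearly to z=0 at y=9.21. Slicing at Δz = 1.88 mm — 7 equal slices spanning the solid's height, so layer i sits at z = i·h/7 — gives 6 non-empty perimeters. Each is a 4-segment closed polygon; G0 lifts to the layer z and rapids to the start vertex, then G1 traces the edges. The cross-section shrinks linearly with z (the slice at the apex is degenerate and omitted).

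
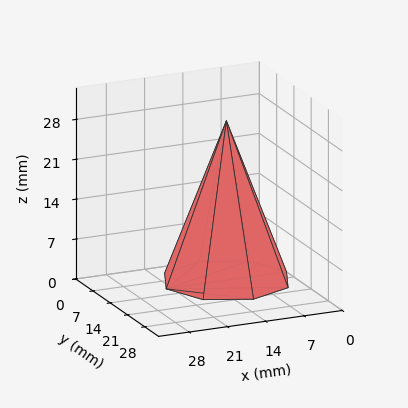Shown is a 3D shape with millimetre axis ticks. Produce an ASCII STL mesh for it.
Reading the render: the shape is a regular 8-sided pyramid, base circumscribed radius ≈ 11 mm, apex at z ≈ 28 mm (dimensions read to the nearest mm from the axis ticks). For the STL, each face is triangulated and given an outward normal.

solid part
  facet normal 0.0000 0.0000 -1.0000
    outer loop
      vertex 11.000 22.000 0.000
      vertex 18.778 18.778 0.000
      vertex 22.000 11.000 0.000
    endloop
  endfacet
  facet normal 0.0000 0.0000 -1.0000
    outer loop
      vertex 3.222 18.778 0.000
      vertex 11.000 22.000 0.000
      vertex 22.000 11.000 0.000
    endloop
  endfacet
  facet normal 0.0000 0.0000 -1.0000
    outer loop
      vertex 0.000 11.000 0.000
      vertex 3.222 18.778 0.000
      vertex 22.000 11.000 0.000
    endloop
  endfacet
  facet normal 0.0000 0.0000 -1.0000
    outer loop
      vertex 3.222 3.222 0.000
      vertex 0.000 11.000 0.000
      vertex 22.000 11.000 0.000
    endloop
  endfacet
  facet normal 0.0000 0.0000 -1.0000
    outer loop
      vertex 11.000 0.000 0.000
      vertex 3.222 3.222 0.000
      vertex 22.000 11.000 0.000
    endloop
  endfacet
  facet normal 0.0000 0.0000 -1.0000
    outer loop
      vertex 18.778 3.222 0.000
      vertex 11.000 0.000 0.000
      vertex 22.000 11.000 0.000
    endloop
  endfacet
  facet normal 0.8684 0.3597 0.3412
    outer loop
      vertex 22.000 11.000 0.000
      vertex 18.778 18.778 0.000
      vertex 11.000 11.000 28.000
    endloop
  endfacet
  facet normal 0.3597 0.8684 0.3412
    outer loop
      vertex 18.778 18.778 0.000
      vertex 11.000 22.000 0.000
      vertex 11.000 11.000 28.000
    endloop
  endfacet
  facet normal -0.3597 0.8684 0.3412
    outer loop
      vertex 11.000 22.000 0.000
      vertex 3.222 18.778 0.000
      vertex 11.000 11.000 28.000
    endloop
  endfacet
  facet normal -0.8684 0.3597 0.3412
    outer loop
      vertex 3.222 18.778 0.000
      vertex 0.000 11.000 0.000
      vertex 11.000 11.000 28.000
    endloop
  endfacet
  facet normal -0.8684 -0.3597 0.3412
    outer loop
      vertex 0.000 11.000 0.000
      vertex 3.222 3.222 0.000
      vertex 11.000 11.000 28.000
    endloop
  endfacet
  facet normal -0.3597 -0.8684 0.3412
    outer loop
      vertex 3.222 3.222 0.000
      vertex 11.000 0.000 0.000
      vertex 11.000 11.000 28.000
    endloop
  endfacet
  facet normal 0.3597 -0.8684 0.3412
    outer loop
      vertex 11.000 0.000 0.000
      vertex 18.778 3.222 0.000
      vertex 11.000 11.000 28.000
    endloop
  endfacet
  facet normal 0.8684 -0.3597 0.3412
    outer loop
      vertex 18.778 3.222 0.000
      vertex 22.000 11.000 0.000
      vertex 11.000 11.000 28.000
    endloop
  endfacet
endsolid part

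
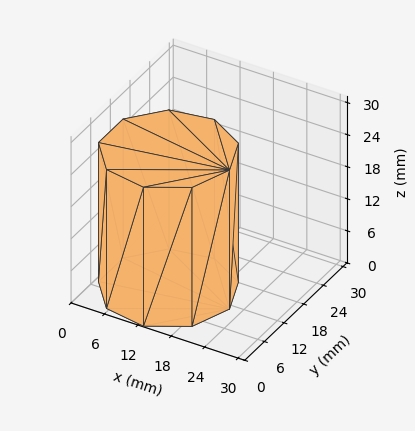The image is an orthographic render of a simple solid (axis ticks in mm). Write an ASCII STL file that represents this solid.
Reading the render: the shape is a regular 9-sided prism (a cylinder approximated with 9 flat sides), circumscribed radius ≈ 11 mm, height ≈ 26 mm (dimensions read to the nearest mm from the axis ticks). For the STL, each face is triangulated and given an outward normal.

solid part
  facet normal 0.0000 0.0000 -1.0000
    outer loop
      vertex 12.910 21.833 0.000
      vertex 19.426 18.071 0.000
      vertex 22.000 11.000 0.000
    endloop
  endfacet
  facet normal 0.0000 0.0000 -1.0000
    outer loop
      vertex 5.500 20.526 0.000
      vertex 12.910 21.833 0.000
      vertex 22.000 11.000 0.000
    endloop
  endfacet
  facet normal 0.0000 0.0000 -1.0000
    outer loop
      vertex 0.663 14.762 0.000
      vertex 5.500 20.526 0.000
      vertex 22.000 11.000 0.000
    endloop
  endfacet
  facet normal 0.0000 0.0000 -1.0000
    outer loop
      vertex 0.663 7.238 0.000
      vertex 0.663 14.762 0.000
      vertex 22.000 11.000 0.000
    endloop
  endfacet
  facet normal 0.0000 0.0000 -1.0000
    outer loop
      vertex 5.500 1.474 0.000
      vertex 0.663 7.238 0.000
      vertex 22.000 11.000 0.000
    endloop
  endfacet
  facet normal 0.0000 0.0000 -1.0000
    outer loop
      vertex 12.910 0.167 0.000
      vertex 5.500 1.474 0.000
      vertex 22.000 11.000 0.000
    endloop
  endfacet
  facet normal 0.0000 0.0000 -1.0000
    outer loop
      vertex 19.426 3.929 0.000
      vertex 12.910 0.167 0.000
      vertex 22.000 11.000 0.000
    endloop
  endfacet
  facet normal 0.0000 0.0000 1.0000
    outer loop
      vertex 22.000 11.000 26.000
      vertex 19.426 18.071 26.000
      vertex 12.910 21.833 26.000
    endloop
  endfacet
  facet normal 0.0000 0.0000 1.0000
    outer loop
      vertex 22.000 11.000 26.000
      vertex 12.910 21.833 26.000
      vertex 5.500 20.526 26.000
    endloop
  endfacet
  facet normal 0.0000 0.0000 1.0000
    outer loop
      vertex 22.000 11.000 26.000
      vertex 5.500 20.526 26.000
      vertex 0.663 14.762 26.000
    endloop
  endfacet
  facet normal 0.0000 0.0000 1.0000
    outer loop
      vertex 22.000 11.000 26.000
      vertex 0.663 14.762 26.000
      vertex 0.663 7.238 26.000
    endloop
  endfacet
  facet normal 0.0000 0.0000 1.0000
    outer loop
      vertex 22.000 11.000 26.000
      vertex 0.663 7.238 26.000
      vertex 5.500 1.474 26.000
    endloop
  endfacet
  facet normal 0.0000 0.0000 1.0000
    outer loop
      vertex 22.000 11.000 26.000
      vertex 5.500 1.474 26.000
      vertex 12.910 0.167 26.000
    endloop
  endfacet
  facet normal 0.0000 0.0000 1.0000
    outer loop
      vertex 22.000 11.000 26.000
      vertex 12.910 0.167 26.000
      vertex 19.426 3.929 26.000
    endloop
  endfacet
  facet normal 0.9397 0.3421 0.0000
    outer loop
      vertex 22.000 11.000 0.000
      vertex 19.426 18.071 0.000
      vertex 19.426 18.071 26.000
    endloop
  endfacet
  facet normal 0.9397 0.3421 0.0000
    outer loop
      vertex 22.000 11.000 0.000
      vertex 19.426 18.071 26.000
      vertex 22.000 11.000 26.000
    endloop
  endfacet
  facet normal 0.5000 0.8660 0.0000
    outer loop
      vertex 19.426 18.071 0.000
      vertex 12.910 21.833 0.000
      vertex 12.910 21.833 26.000
    endloop
  endfacet
  facet normal 0.5000 0.8660 0.0000
    outer loop
      vertex 19.426 18.071 0.000
      vertex 12.910 21.833 26.000
      vertex 19.426 18.071 26.000
    endloop
  endfacet
  facet normal -0.1737 0.9848 0.0000
    outer loop
      vertex 12.910 21.833 0.000
      vertex 5.500 20.526 0.000
      vertex 5.500 20.526 26.000
    endloop
  endfacet
  facet normal -0.1737 0.9848 0.0000
    outer loop
      vertex 12.910 21.833 0.000
      vertex 5.500 20.526 26.000
      vertex 12.910 21.833 26.000
    endloop
  endfacet
  facet normal -0.7660 0.6428 0.0000
    outer loop
      vertex 5.500 20.526 0.000
      vertex 0.663 14.762 0.000
      vertex 0.663 14.762 26.000
    endloop
  endfacet
  facet normal -0.7660 0.6428 0.0000
    outer loop
      vertex 5.500 20.526 0.000
      vertex 0.663 14.762 26.000
      vertex 5.500 20.526 26.000
    endloop
  endfacet
  facet normal -1.0000 0.0000 0.0000
    outer loop
      vertex 0.663 14.762 0.000
      vertex 0.663 7.238 0.000
      vertex 0.663 7.238 26.000
    endloop
  endfacet
  facet normal -1.0000 0.0000 0.0000
    outer loop
      vertex 0.663 14.762 0.000
      vertex 0.663 7.238 26.000
      vertex 0.663 14.762 26.000
    endloop
  endfacet
  facet normal -0.7660 -0.6428 0.0000
    outer loop
      vertex 0.663 7.238 0.000
      vertex 5.500 1.474 0.000
      vertex 5.500 1.474 26.000
    endloop
  endfacet
  facet normal -0.7660 -0.6428 0.0000
    outer loop
      vertex 0.663 7.238 0.000
      vertex 5.500 1.474 26.000
      vertex 0.663 7.238 26.000
    endloop
  endfacet
  facet normal -0.1737 -0.9848 0.0000
    outer loop
      vertex 5.500 1.474 0.000
      vertex 12.910 0.167 0.000
      vertex 12.910 0.167 26.000
    endloop
  endfacet
  facet normal -0.1737 -0.9848 0.0000
    outer loop
      vertex 5.500 1.474 0.000
      vertex 12.910 0.167 26.000
      vertex 5.500 1.474 26.000
    endloop
  endfacet
  facet normal 0.5000 -0.8660 0.0000
    outer loop
      vertex 12.910 0.167 0.000
      vertex 19.426 3.929 0.000
      vertex 19.426 3.929 26.000
    endloop
  endfacet
  facet normal 0.5000 -0.8660 0.0000
    outer loop
      vertex 12.910 0.167 0.000
      vertex 19.426 3.929 26.000
      vertex 12.910 0.167 26.000
    endloop
  endfacet
  facet normal 0.9397 -0.3421 0.0000
    outer loop
      vertex 19.426 3.929 0.000
      vertex 22.000 11.000 0.000
      vertex 22.000 11.000 26.000
    endloop
  endfacet
  facet normal 0.9397 -0.3421 0.0000
    outer loop
      vertex 19.426 3.929 0.000
      vertex 22.000 11.000 26.000
      vertex 19.426 3.929 26.000
    endloop
  endfacet
endsolid part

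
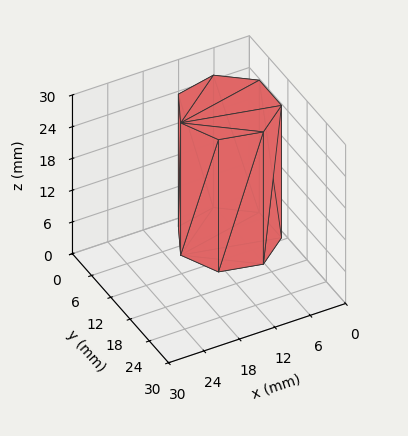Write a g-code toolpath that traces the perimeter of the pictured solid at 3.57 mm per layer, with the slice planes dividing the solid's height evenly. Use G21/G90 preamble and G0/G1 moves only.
Reading the render: the shape is a regular 7-sided prism (a cylinder approximated with 7 flat sides), circumscribed radius ≈ 8 mm, height ≈ 25 mm (dimensions read to the nearest mm from the axis ticks). For the g-code, the solid's height is divided into equal slices at the stated Δz and each level perimeter traced with G1 moves after a G0 lift.

; perimeter-only toolpath
G21 ; units = mm
G90 ; absolute positioning
G28 ; home
; layer 1
G0 Z3.57
G0 X16.00 Y8.00
G1 X12.99 Y14.25
G1 X6.22 Y15.80
G1 X0.79 Y11.47
G1 X0.79 Y4.53
G1 X6.22 Y0.20
G1 X12.99 Y1.75
G1 X16.00 Y8.00
; layer 2
G0 Z7.14
G0 X16.00 Y8.00
G1 X12.99 Y14.25
G1 X6.22 Y15.80
G1 X0.79 Y11.47
G1 X0.79 Y4.53
G1 X6.22 Y0.20
G1 X12.99 Y1.75
G1 X16.00 Y8.00
; layer 3
G0 Z10.71
G0 X16.00 Y8.00
G1 X12.99 Y14.25
G1 X6.22 Y15.80
G1 X0.79 Y11.47
G1 X0.79 Y4.53
G1 X6.22 Y0.20
G1 X12.99 Y1.75
G1 X16.00 Y8.00
; layer 4
G0 Z14.29
G0 X16.00 Y8.00
G1 X12.99 Y14.25
G1 X6.22 Y15.80
G1 X0.79 Y11.47
G1 X0.79 Y4.53
G1 X6.22 Y0.20
G1 X12.99 Y1.75
G1 X16.00 Y8.00
; layer 5
G0 Z17.86
G0 X16.00 Y8.00
G1 X12.99 Y14.25
G1 X6.22 Y15.80
G1 X0.79 Y11.47
G1 X0.79 Y4.53
G1 X6.22 Y0.20
G1 X12.99 Y1.75
G1 X16.00 Y8.00
; layer 6
G0 Z21.43
G0 X16.00 Y8.00
G1 X12.99 Y14.25
G1 X6.22 Y15.80
G1 X0.79 Y11.47
G1 X0.79 Y4.53
G1 X6.22 Y0.20
G1 X12.99 Y1.75
G1 X16.00 Y8.00
; layer 7
G0 Z25.00
G0 X16.00 Y8.00
G1 X12.99 Y14.25
G1 X6.22 Y15.80
G1 X0.79 Y11.47
G1 X0.79 Y4.53
G1 X6.22 Y0.20
G1 X12.99 Y1.75
G1 X16.00 Y8.00
M2 ; end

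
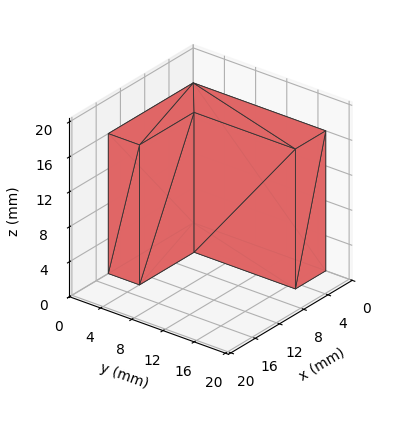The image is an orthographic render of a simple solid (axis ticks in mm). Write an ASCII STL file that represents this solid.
Reading the render: the shape is an L-shaped prism: outer 14 × 17 mm, arm thicknesses ≈ 4 mm (horizontal) and 5 mm (vertical), extruded 16 mm in z (dimensions read to the nearest mm from the axis ticks). For the STL, each face is triangulated and given an outward normal.

solid part
  facet normal 0.0000 0.0000 -1.0000
    outer loop
      vertex 14.000 4.000 0.000
      vertex 14.000 0.000 0.000
      vertex 0.000 0.000 0.000
    endloop
  endfacet
  facet normal 0.0000 0.0000 -1.0000
    outer loop
      vertex 5.000 4.000 0.000
      vertex 14.000 4.000 0.000
      vertex 0.000 0.000 0.000
    endloop
  endfacet
  facet normal 0.0000 0.0000 -1.0000
    outer loop
      vertex 5.000 17.000 0.000
      vertex 5.000 4.000 0.000
      vertex 0.000 0.000 0.000
    endloop
  endfacet
  facet normal 0.0000 0.0000 -1.0000
    outer loop
      vertex 0.000 17.000 0.000
      vertex 5.000 17.000 0.000
      vertex 0.000 0.000 0.000
    endloop
  endfacet
  facet normal 0.0000 0.0000 1.0000
    outer loop
      vertex 0.000 0.000 16.000
      vertex 14.000 0.000 16.000
      vertex 14.000 4.000 16.000
    endloop
  endfacet
  facet normal 0.0000 0.0000 1.0000
    outer loop
      vertex 0.000 0.000 16.000
      vertex 14.000 4.000 16.000
      vertex 5.000 4.000 16.000
    endloop
  endfacet
  facet normal 0.0000 0.0000 1.0000
    outer loop
      vertex 0.000 0.000 16.000
      vertex 5.000 4.000 16.000
      vertex 5.000 17.000 16.000
    endloop
  endfacet
  facet normal 0.0000 0.0000 1.0000
    outer loop
      vertex 0.000 0.000 16.000
      vertex 5.000 17.000 16.000
      vertex 0.000 17.000 16.000
    endloop
  endfacet
  facet normal 0.0000 -1.0000 0.0000
    outer loop
      vertex 0.000 0.000 0.000
      vertex 14.000 0.000 0.000
      vertex 14.000 0.000 16.000
    endloop
  endfacet
  facet normal 0.0000 -1.0000 0.0000
    outer loop
      vertex 0.000 0.000 0.000
      vertex 14.000 0.000 16.000
      vertex 0.000 0.000 16.000
    endloop
  endfacet
  facet normal 1.0000 0.0000 0.0000
    outer loop
      vertex 14.000 0.000 0.000
      vertex 14.000 4.000 0.000
      vertex 14.000 4.000 16.000
    endloop
  endfacet
  facet normal 1.0000 0.0000 0.0000
    outer loop
      vertex 14.000 0.000 0.000
      vertex 14.000 4.000 16.000
      vertex 14.000 0.000 16.000
    endloop
  endfacet
  facet normal 0.0000 1.0000 0.0000
    outer loop
      vertex 14.000 4.000 0.000
      vertex 5.000 4.000 0.000
      vertex 5.000 4.000 16.000
    endloop
  endfacet
  facet normal 0.0000 1.0000 0.0000
    outer loop
      vertex 14.000 4.000 0.000
      vertex 5.000 4.000 16.000
      vertex 14.000 4.000 16.000
    endloop
  endfacet
  facet normal 1.0000 0.0000 0.0000
    outer loop
      vertex 5.000 4.000 0.000
      vertex 5.000 17.000 0.000
      vertex 5.000 17.000 16.000
    endloop
  endfacet
  facet normal 1.0000 0.0000 0.0000
    outer loop
      vertex 5.000 4.000 0.000
      vertex 5.000 17.000 16.000
      vertex 5.000 4.000 16.000
    endloop
  endfacet
  facet normal 0.0000 1.0000 0.0000
    outer loop
      vertex 5.000 17.000 0.000
      vertex 0.000 17.000 0.000
      vertex 0.000 17.000 16.000
    endloop
  endfacet
  facet normal 0.0000 1.0000 0.0000
    outer loop
      vertex 5.000 17.000 0.000
      vertex 0.000 17.000 16.000
      vertex 5.000 17.000 16.000
    endloop
  endfacet
  facet normal -1.0000 0.0000 0.0000
    outer loop
      vertex 0.000 17.000 0.000
      vertex 0.000 0.000 0.000
      vertex 0.000 0.000 16.000
    endloop
  endfacet
  facet normal -1.0000 0.0000 0.0000
    outer loop
      vertex 0.000 17.000 0.000
      vertex 0.000 0.000 16.000
      vertex 0.000 17.000 16.000
    endloop
  endfacet
endsolid part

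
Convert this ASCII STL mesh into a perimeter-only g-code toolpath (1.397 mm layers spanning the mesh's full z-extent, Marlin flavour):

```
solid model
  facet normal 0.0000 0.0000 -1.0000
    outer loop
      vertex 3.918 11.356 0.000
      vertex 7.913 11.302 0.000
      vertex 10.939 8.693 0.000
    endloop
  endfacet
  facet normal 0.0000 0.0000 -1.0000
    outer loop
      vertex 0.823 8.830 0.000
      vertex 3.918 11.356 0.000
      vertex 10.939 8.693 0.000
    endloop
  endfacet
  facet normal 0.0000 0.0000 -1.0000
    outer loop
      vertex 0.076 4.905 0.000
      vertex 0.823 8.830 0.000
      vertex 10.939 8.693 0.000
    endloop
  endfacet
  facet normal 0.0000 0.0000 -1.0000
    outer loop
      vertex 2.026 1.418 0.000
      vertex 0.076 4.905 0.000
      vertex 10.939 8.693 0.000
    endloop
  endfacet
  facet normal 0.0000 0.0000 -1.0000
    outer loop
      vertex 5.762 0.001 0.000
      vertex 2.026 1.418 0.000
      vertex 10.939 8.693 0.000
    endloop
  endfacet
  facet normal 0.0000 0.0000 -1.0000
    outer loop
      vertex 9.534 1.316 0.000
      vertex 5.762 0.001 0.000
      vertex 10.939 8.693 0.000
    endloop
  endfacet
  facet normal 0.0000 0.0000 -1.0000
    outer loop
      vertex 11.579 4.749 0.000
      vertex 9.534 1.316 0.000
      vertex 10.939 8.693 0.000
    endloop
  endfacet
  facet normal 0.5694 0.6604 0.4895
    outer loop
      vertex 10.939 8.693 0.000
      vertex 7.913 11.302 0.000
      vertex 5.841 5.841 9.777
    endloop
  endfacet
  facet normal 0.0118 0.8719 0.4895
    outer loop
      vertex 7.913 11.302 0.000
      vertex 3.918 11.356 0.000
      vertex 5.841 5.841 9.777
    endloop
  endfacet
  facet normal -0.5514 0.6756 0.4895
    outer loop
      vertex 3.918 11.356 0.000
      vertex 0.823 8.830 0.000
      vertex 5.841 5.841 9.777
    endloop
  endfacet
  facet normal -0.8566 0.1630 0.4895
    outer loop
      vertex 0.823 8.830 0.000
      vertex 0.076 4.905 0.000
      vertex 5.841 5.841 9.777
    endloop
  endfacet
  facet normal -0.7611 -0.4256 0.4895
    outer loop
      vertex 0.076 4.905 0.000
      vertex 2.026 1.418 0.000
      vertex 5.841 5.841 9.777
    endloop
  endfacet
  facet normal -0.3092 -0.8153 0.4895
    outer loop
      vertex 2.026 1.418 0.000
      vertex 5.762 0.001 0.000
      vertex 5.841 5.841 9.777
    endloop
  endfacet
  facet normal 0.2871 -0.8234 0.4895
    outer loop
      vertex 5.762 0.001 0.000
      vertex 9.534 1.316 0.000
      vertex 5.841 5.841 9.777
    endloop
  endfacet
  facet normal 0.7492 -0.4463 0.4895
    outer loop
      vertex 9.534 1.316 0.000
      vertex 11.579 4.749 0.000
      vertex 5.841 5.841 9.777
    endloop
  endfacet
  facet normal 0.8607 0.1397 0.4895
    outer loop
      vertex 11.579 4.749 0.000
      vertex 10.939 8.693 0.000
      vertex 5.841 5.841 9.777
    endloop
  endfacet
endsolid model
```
; perimeter-only toolpath
G21 ; units = mm
G90 ; absolute positioning
G28 ; home
; layer 1
G0 Z1.397
G0 X10.211 Y8.286
G1 X7.617 Y10.522
G1 X4.193 Y10.568
G1 X1.540 Y8.403
G1 X0.900 Y5.039
G1 X2.571 Y2.050
G1 X5.773 Y0.835
G1 X9.006 Y1.962
G1 X10.759 Y4.905
G1 X10.211 Y8.286
; layer 2
G0 Z2.793
G0 X9.482 Y7.878
G1 X7.321 Y9.742
G1 X4.467 Y9.780
G1 X2.257 Y7.976
G1 X1.723 Y5.172
G1 X3.116 Y2.682
G1 X5.785 Y1.670
G1 X8.479 Y2.609
G1 X9.940 Y5.061
G1 X9.482 Y7.878
; layer 3
G0 Z4.190
G0 X8.754 Y7.471
G1 X7.025 Y8.962
G1 X4.742 Y8.992
G1 X2.974 Y7.549
G1 X2.547 Y5.306
G1 X3.661 Y3.314
G1 X5.796 Y2.504
G1 X7.951 Y3.255
G1 X9.120 Y5.217
G1 X8.754 Y7.471
; layer 4
G0 Z5.587
G0 X8.026 Y7.063
G1 X6.729 Y8.181
G1 X5.017 Y8.205
G1 X3.690 Y7.122
G1 X3.370 Y5.440
G1 X4.206 Y3.945
G1 X5.807 Y3.338
G1 X7.424 Y3.902
G1 X8.300 Y5.373
G1 X8.026 Y7.063
; layer 5
G0 Z6.984
G0 X7.298 Y6.656
G1 X6.433 Y7.401
G1 X5.292 Y7.417
G1 X4.407 Y6.695
G1 X4.194 Y5.574
G1 X4.751 Y4.577
G1 X5.818 Y4.172
G1 X6.896 Y4.548
G1 X7.480 Y5.529
G1 X7.298 Y6.656
; layer 6
G0 Z8.380
G0 X6.569 Y6.248
G1 X6.137 Y6.621
G1 X5.566 Y6.629
G1 X5.124 Y6.268
G1 X5.017 Y5.707
G1 X5.296 Y5.209
G1 X5.830 Y5.007
G1 X6.369 Y5.195
G1 X6.661 Y5.685
G1 X6.569 Y6.248
M2 ; end

The solid is a regular 9-sided pyramid, base circumscribed radius ≈ 5.84 mm, apex at z ≈ 9.78 mm. Slicing at Δz = 1.397 mm — 7 equal slices spanning the solid's height, so layer i sits at z = i·h/7 — gives 6 non-empty perimeters. Each is a 9-segment closed polygon; G0 lifts to the layer z and rapids to the start vertex, then G1 traces the edges. The cross-section shrinks linearly with z (the slice at the apex is degenerate and omitted).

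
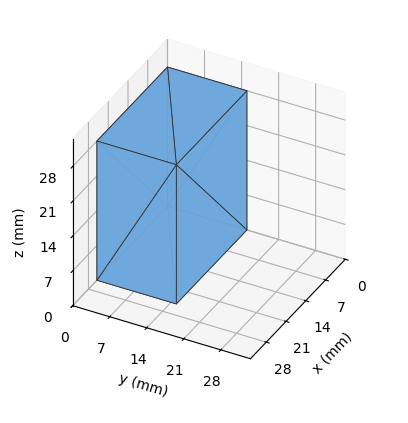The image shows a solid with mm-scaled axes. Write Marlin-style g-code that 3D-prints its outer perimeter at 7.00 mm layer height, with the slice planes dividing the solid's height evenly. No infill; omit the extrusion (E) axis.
Reading the render: the shape is a rectangular box, roughly 25 × 15 mm footprint and 28 mm tall (dimensions read to the nearest mm from the axis ticks). For the g-code, the solid's height is divided into equal slices at the stated Δz and each level perimeter traced with G1 moves after a G0 lift.

; perimeter-only toolpath
G21 ; units = mm
G90 ; absolute positioning
G28 ; home
; layer 1
G0 Z7.00
G0 X0.00 Y0.00
G1 X25.00 Y0.00
G1 X25.00 Y15.00
G1 X0.00 Y15.00
G1 X0.00 Y0.00
; layer 2
G0 Z14.00
G0 X0.00 Y0.00
G1 X25.00 Y0.00
G1 X25.00 Y15.00
G1 X0.00 Y15.00
G1 X0.00 Y0.00
; layer 3
G0 Z21.00
G0 X0.00 Y0.00
G1 X25.00 Y0.00
G1 X25.00 Y15.00
G1 X0.00 Y15.00
G1 X0.00 Y0.00
; layer 4
G0 Z28.00
G0 X0.00 Y0.00
G1 X25.00 Y0.00
G1 X25.00 Y15.00
G1 X0.00 Y15.00
G1 X0.00 Y0.00
M2 ; end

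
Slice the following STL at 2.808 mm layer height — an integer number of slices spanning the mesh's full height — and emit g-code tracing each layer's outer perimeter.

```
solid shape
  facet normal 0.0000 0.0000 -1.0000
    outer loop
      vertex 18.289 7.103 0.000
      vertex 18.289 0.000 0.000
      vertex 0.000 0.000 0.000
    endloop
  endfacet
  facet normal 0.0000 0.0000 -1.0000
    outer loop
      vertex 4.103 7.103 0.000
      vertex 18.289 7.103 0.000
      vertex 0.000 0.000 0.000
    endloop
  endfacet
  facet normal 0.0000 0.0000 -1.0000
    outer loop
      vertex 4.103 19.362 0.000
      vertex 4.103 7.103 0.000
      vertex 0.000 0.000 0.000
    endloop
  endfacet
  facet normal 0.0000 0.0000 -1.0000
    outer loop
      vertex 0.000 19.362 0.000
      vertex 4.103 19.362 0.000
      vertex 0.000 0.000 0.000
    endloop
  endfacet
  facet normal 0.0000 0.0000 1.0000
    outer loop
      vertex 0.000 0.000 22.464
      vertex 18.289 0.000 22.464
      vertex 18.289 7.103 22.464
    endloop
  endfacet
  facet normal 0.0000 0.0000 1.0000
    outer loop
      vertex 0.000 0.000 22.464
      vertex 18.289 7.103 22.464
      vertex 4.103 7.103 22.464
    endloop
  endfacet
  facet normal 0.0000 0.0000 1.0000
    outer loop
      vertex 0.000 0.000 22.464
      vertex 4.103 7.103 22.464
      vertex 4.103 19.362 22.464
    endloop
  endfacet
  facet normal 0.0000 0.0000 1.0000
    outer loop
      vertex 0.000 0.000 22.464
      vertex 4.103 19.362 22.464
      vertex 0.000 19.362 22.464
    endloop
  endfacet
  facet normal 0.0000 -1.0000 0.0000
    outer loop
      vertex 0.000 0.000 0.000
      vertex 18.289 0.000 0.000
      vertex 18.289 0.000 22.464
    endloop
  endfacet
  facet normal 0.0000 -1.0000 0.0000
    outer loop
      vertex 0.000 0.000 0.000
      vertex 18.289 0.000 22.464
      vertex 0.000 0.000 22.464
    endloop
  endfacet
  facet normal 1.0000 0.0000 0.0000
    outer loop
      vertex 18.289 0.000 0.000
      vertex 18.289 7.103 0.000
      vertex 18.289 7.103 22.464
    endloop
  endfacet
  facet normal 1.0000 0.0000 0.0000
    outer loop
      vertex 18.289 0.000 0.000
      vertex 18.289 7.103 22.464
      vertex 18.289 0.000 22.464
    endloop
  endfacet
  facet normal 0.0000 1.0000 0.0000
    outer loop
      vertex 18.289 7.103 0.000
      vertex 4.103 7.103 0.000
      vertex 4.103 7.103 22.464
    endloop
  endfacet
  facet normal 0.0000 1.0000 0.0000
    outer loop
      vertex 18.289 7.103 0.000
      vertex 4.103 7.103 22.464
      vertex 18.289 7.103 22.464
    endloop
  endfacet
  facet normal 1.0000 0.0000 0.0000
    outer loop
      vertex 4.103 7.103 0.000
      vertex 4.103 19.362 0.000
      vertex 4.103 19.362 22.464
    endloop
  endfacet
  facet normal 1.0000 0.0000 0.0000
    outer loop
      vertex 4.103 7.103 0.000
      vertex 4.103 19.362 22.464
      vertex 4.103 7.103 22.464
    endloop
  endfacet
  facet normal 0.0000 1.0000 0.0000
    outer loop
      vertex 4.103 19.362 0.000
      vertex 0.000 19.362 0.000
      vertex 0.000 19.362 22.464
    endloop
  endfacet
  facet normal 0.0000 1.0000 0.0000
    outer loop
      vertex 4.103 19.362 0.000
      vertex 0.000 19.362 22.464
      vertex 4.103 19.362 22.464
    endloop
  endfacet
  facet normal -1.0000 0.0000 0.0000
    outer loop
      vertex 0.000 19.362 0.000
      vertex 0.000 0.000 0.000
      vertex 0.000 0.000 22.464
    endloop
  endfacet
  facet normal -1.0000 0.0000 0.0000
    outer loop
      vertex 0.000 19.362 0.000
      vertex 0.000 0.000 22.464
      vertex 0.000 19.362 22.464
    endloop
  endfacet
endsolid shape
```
; perimeter-only toolpath
G21 ; units = mm
G90 ; absolute positioning
G28 ; home
; layer 1
G0 Z2.808
G0 X0.000 Y0.000
G1 X18.289 Y0.000
G1 X18.289 Y7.103
G1 X4.103 Y7.103
G1 X4.103 Y19.362
G1 X0.000 Y19.362
G1 X0.000 Y0.000
; layer 2
G0 Z5.616
G0 X0.000 Y0.000
G1 X18.289 Y0.000
G1 X18.289 Y7.103
G1 X4.103 Y7.103
G1 X4.103 Y19.362
G1 X0.000 Y19.362
G1 X0.000 Y0.000
; layer 3
G0 Z8.424
G0 X0.000 Y0.000
G1 X18.289 Y0.000
G1 X18.289 Y7.103
G1 X4.103 Y7.103
G1 X4.103 Y19.362
G1 X0.000 Y19.362
G1 X0.000 Y0.000
; layer 4
G0 Z11.232
G0 X0.000 Y0.000
G1 X18.289 Y0.000
G1 X18.289 Y7.103
G1 X4.103 Y7.103
G1 X4.103 Y19.362
G1 X0.000 Y19.362
G1 X0.000 Y0.000
; layer 5
G0 Z14.040
G0 X0.000 Y0.000
G1 X18.289 Y0.000
G1 X18.289 Y7.103
G1 X4.103 Y7.103
G1 X4.103 Y19.362
G1 X0.000 Y19.362
G1 X0.000 Y0.000
; layer 6
G0 Z16.848
G0 X0.000 Y0.000
G1 X18.289 Y0.000
G1 X18.289 Y7.103
G1 X4.103 Y7.103
G1 X4.103 Y19.362
G1 X0.000 Y19.362
G1 X0.000 Y0.000
; layer 7
G0 Z19.656
G0 X0.000 Y0.000
G1 X18.289 Y0.000
G1 X18.289 Y7.103
G1 X4.103 Y7.103
G1 X4.103 Y19.362
G1 X0.000 Y19.362
G1 X0.000 Y0.000
; layer 8
G0 Z22.464
G0 X0.000 Y0.000
G1 X18.289 Y0.000
G1 X18.289 Y7.103
G1 X4.103 Y7.103
G1 X4.103 Y19.362
G1 X0.000 Y19.362
G1 X0.000 Y0.000
M2 ; end

The solid is an L-shaped prism: outer 18.3 × 19.4 mm, arm thicknesses ≈ 7.1 mm (horizontal) and 4.1 mm (vertical), extruded 22.5 mm in z. Slicing at Δz = 2.808 mm — 8 equal slices spanning the solid's height, so layer i sits at z = i·h/8 — gives 8 non-empty perimeters. Each is a 6-segment closed polygon; G0 lifts to the layer z and rapids to the start vertex, then G1 traces the edges.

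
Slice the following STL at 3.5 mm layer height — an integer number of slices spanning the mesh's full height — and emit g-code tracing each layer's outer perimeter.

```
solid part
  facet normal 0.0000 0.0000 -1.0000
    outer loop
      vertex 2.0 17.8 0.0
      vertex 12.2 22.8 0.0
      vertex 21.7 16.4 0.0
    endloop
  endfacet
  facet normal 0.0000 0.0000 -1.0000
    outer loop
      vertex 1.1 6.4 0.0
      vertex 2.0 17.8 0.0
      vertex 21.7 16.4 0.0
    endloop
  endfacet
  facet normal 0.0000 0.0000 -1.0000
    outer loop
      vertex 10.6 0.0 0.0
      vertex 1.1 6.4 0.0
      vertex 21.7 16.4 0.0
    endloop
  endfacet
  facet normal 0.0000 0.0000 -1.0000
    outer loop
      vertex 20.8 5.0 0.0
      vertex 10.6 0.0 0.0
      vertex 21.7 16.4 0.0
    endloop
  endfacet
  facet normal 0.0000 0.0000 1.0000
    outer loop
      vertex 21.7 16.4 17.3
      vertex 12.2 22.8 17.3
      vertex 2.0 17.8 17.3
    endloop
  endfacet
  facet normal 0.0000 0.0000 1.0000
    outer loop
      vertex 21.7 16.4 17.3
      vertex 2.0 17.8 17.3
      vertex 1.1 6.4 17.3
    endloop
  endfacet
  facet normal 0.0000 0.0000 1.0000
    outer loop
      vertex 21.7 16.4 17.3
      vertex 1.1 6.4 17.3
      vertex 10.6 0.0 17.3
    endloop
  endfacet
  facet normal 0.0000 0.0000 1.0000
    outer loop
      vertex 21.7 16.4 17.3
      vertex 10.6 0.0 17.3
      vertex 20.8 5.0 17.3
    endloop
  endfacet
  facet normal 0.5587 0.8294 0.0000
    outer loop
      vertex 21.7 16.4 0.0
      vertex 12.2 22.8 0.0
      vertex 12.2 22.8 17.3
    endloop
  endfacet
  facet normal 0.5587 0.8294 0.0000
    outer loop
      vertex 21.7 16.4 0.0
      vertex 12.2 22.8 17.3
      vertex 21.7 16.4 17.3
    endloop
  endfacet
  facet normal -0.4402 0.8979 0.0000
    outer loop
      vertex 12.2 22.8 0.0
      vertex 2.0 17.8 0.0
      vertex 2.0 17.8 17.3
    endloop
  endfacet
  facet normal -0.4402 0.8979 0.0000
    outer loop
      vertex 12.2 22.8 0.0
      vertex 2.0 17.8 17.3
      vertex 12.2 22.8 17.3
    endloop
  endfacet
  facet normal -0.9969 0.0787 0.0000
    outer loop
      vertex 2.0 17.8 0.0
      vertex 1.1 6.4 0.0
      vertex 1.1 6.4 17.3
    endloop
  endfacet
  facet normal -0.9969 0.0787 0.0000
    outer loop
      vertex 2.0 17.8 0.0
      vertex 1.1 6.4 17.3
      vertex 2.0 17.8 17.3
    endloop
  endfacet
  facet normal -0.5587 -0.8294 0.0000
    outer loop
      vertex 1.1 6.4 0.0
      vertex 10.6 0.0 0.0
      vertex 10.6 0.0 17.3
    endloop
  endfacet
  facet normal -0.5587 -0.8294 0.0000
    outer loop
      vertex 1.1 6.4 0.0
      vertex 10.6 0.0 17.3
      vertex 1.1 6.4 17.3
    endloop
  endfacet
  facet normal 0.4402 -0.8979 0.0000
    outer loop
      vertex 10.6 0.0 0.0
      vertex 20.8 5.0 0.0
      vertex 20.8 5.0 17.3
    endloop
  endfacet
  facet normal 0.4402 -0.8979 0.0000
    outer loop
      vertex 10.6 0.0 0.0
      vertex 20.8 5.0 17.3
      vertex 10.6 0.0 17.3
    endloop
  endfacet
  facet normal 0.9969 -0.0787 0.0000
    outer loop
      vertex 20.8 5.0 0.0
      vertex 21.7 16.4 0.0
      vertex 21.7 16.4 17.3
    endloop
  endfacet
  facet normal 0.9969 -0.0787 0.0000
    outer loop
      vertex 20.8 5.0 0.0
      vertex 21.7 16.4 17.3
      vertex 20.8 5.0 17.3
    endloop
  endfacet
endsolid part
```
; perimeter-only toolpath
G21 ; units = mm
G90 ; absolute positioning
G28 ; home
; layer 1
G0 Z3.5
G0 X21.7 Y16.4
G1 X12.2 Y22.8
G1 X2.0 Y17.8
G1 X1.1 Y6.4
G1 X10.6 Y0.0
G1 X20.8 Y5.0
G1 X21.7 Y16.4
; layer 2
G0 Z6.9
G0 X21.7 Y16.4
G1 X12.2 Y22.8
G1 X2.0 Y17.8
G1 X1.1 Y6.4
G1 X10.6 Y0.0
G1 X20.8 Y5.0
G1 X21.7 Y16.4
; layer 3
G0 Z10.4
G0 X21.7 Y16.4
G1 X12.2 Y22.8
G1 X2.0 Y17.8
G1 X1.1 Y6.4
G1 X10.6 Y0.0
G1 X20.8 Y5.0
G1 X21.7 Y16.4
; layer 4
G0 Z13.8
G0 X21.7 Y16.4
G1 X12.2 Y22.8
G1 X2.0 Y17.8
G1 X1.1 Y6.4
G1 X10.6 Y0.0
G1 X20.8 Y5.0
G1 X21.7 Y16.4
; layer 5
G0 Z17.3
G0 X21.7 Y16.4
G1 X12.2 Y22.8
G1 X2.0 Y17.8
G1 X1.1 Y6.4
G1 X10.6 Y0.0
G1 X20.8 Y5.0
G1 X21.7 Y16.4
M2 ; end

The solid is a regular 6-sided prism (a cylinder approximated with 6 flat sides), circumscribed radius ≈ 11.4 mm, height ≈ 17.3 mm. Slicing at Δz = 3.5 mm — 5 equal slices spanning the solid's height, so layer i sits at z = i·h/5 — gives 5 non-empty perimeters. Each is a 6-segment closed polygon; G0 lifts to the layer z and rapids to the start vertex, then G1 traces the edges.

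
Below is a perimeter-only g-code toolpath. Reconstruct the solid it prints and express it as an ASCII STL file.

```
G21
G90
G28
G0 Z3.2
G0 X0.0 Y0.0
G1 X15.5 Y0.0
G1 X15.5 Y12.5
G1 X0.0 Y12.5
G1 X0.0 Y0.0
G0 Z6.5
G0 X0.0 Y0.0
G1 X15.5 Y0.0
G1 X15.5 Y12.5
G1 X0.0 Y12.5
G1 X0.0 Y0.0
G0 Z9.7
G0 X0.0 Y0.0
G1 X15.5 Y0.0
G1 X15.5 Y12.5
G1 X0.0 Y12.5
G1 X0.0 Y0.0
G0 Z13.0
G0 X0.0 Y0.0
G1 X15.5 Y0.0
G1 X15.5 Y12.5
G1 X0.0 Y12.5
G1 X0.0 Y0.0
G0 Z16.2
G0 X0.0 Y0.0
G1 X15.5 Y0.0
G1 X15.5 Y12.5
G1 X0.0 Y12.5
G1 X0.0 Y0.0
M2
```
solid part
  facet normal 0.0000 0.0000 -1.0000
    outer loop
      vertex 15.5 12.5 0.0
      vertex 15.5 0.0 0.0
      vertex 0.0 0.0 0.0
    endloop
  endfacet
  facet normal 0.0000 0.0000 -1.0000
    outer loop
      vertex 0.0 12.5 0.0
      vertex 15.5 12.5 0.0
      vertex 0.0 0.0 0.0
    endloop
  endfacet
  facet normal 0.0000 0.0000 1.0000
    outer loop
      vertex 0.0 0.0 16.2
      vertex 15.5 0.0 16.2
      vertex 15.5 12.5 16.2
    endloop
  endfacet
  facet normal 0.0000 0.0000 1.0000
    outer loop
      vertex 0.0 0.0 16.2
      vertex 15.5 12.5 16.2
      vertex 0.0 12.5 16.2
    endloop
  endfacet
  facet normal 0.0000 -1.0000 0.0000
    outer loop
      vertex 0.0 0.0 0.0
      vertex 15.5 0.0 0.0
      vertex 15.5 0.0 16.2
    endloop
  endfacet
  facet normal 0.0000 -1.0000 0.0000
    outer loop
      vertex 0.0 0.0 0.0
      vertex 15.5 0.0 16.2
      vertex 0.0 0.0 16.2
    endloop
  endfacet
  facet normal 0.0000 1.0000 0.0000
    outer loop
      vertex 15.5 12.5 16.2
      vertex 15.5 12.5 0.0
      vertex 0.0 12.5 0.0
    endloop
  endfacet
  facet normal 0.0000 1.0000 0.0000
    outer loop
      vertex 0.0 12.5 16.2
      vertex 15.5 12.5 16.2
      vertex 0.0 12.5 0.0
    endloop
  endfacet
  facet normal -1.0000 0.0000 0.0000
    outer loop
      vertex 0.0 12.5 16.2
      vertex 0.0 12.5 0.0
      vertex 0.0 0.0 0.0
    endloop
  endfacet
  facet normal -1.0000 0.0000 0.0000
    outer loop
      vertex 0.0 0.0 16.2
      vertex 0.0 12.5 16.2
      vertex 0.0 0.0 0.0
    endloop
  endfacet
  facet normal 1.0000 0.0000 0.0000
    outer loop
      vertex 15.5 0.0 0.0
      vertex 15.5 12.5 0.0
      vertex 15.5 12.5 16.2
    endloop
  endfacet
  facet normal 1.0000 0.0000 0.0000
    outer loop
      vertex 15.5 0.0 0.0
      vertex 15.5 12.5 16.2
      vertex 15.5 0.0 16.2
    endloop
  endfacet
endsolid part

The G0 Z moves step by Δz≈3.2 mm. Every layer's G1 loop is the same polygon, so the solid is a straight extrusion of it from z=0 to z≈16.2. Closing with flat bottom and top caps and triangulating gives 12 facets — a rectangular box, roughly 15.5 × 12.5 mm footprint and 16.2 mm tall.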